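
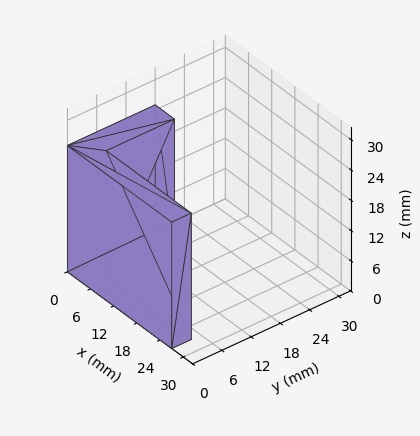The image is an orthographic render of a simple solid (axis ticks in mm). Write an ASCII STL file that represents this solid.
Reading the render: the shape is an L-shaped prism: outer 27 × 18 mm, arm thicknesses ≈ 4 mm (horizontal) and 5 mm (vertical), extruded 25 mm in z (dimensions read to the nearest mm from the axis ticks). For the STL, each face is triangulated and given an outward normal.

solid part
  facet normal 0.0000 0.0000 -1.0000
    outer loop
      vertex 27.000 4.000 0.000
      vertex 27.000 0.000 0.000
      vertex 0.000 0.000 0.000
    endloop
  endfacet
  facet normal 0.0000 0.0000 -1.0000
    outer loop
      vertex 5.000 4.000 0.000
      vertex 27.000 4.000 0.000
      vertex 0.000 0.000 0.000
    endloop
  endfacet
  facet normal 0.0000 0.0000 -1.0000
    outer loop
      vertex 5.000 18.000 0.000
      vertex 5.000 4.000 0.000
      vertex 0.000 0.000 0.000
    endloop
  endfacet
  facet normal 0.0000 0.0000 -1.0000
    outer loop
      vertex 0.000 18.000 0.000
      vertex 5.000 18.000 0.000
      vertex 0.000 0.000 0.000
    endloop
  endfacet
  facet normal 0.0000 0.0000 1.0000
    outer loop
      vertex 0.000 0.000 25.000
      vertex 27.000 0.000 25.000
      vertex 27.000 4.000 25.000
    endloop
  endfacet
  facet normal 0.0000 0.0000 1.0000
    outer loop
      vertex 0.000 0.000 25.000
      vertex 27.000 4.000 25.000
      vertex 5.000 4.000 25.000
    endloop
  endfacet
  facet normal 0.0000 0.0000 1.0000
    outer loop
      vertex 0.000 0.000 25.000
      vertex 5.000 4.000 25.000
      vertex 5.000 18.000 25.000
    endloop
  endfacet
  facet normal 0.0000 0.0000 1.0000
    outer loop
      vertex 0.000 0.000 25.000
      vertex 5.000 18.000 25.000
      vertex 0.000 18.000 25.000
    endloop
  endfacet
  facet normal 0.0000 -1.0000 0.0000
    outer loop
      vertex 0.000 0.000 0.000
      vertex 27.000 0.000 0.000
      vertex 27.000 0.000 25.000
    endloop
  endfacet
  facet normal 0.0000 -1.0000 0.0000
    outer loop
      vertex 0.000 0.000 0.000
      vertex 27.000 0.000 25.000
      vertex 0.000 0.000 25.000
    endloop
  endfacet
  facet normal 1.0000 0.0000 0.0000
    outer loop
      vertex 27.000 0.000 0.000
      vertex 27.000 4.000 0.000
      vertex 27.000 4.000 25.000
    endloop
  endfacet
  facet normal 1.0000 0.0000 0.0000
    outer loop
      vertex 27.000 0.000 0.000
      vertex 27.000 4.000 25.000
      vertex 27.000 0.000 25.000
    endloop
  endfacet
  facet normal 0.0000 1.0000 0.0000
    outer loop
      vertex 27.000 4.000 0.000
      vertex 5.000 4.000 0.000
      vertex 5.000 4.000 25.000
    endloop
  endfacet
  facet normal 0.0000 1.0000 0.0000
    outer loop
      vertex 27.000 4.000 0.000
      vertex 5.000 4.000 25.000
      vertex 27.000 4.000 25.000
    endloop
  endfacet
  facet normal 1.0000 0.0000 0.0000
    outer loop
      vertex 5.000 4.000 0.000
      vertex 5.000 18.000 0.000
      vertex 5.000 18.000 25.000
    endloop
  endfacet
  facet normal 1.0000 0.0000 0.0000
    outer loop
      vertex 5.000 4.000 0.000
      vertex 5.000 18.000 25.000
      vertex 5.000 4.000 25.000
    endloop
  endfacet
  facet normal 0.0000 1.0000 0.0000
    outer loop
      vertex 5.000 18.000 0.000
      vertex 0.000 18.000 0.000
      vertex 0.000 18.000 25.000
    endloop
  endfacet
  facet normal 0.0000 1.0000 0.0000
    outer loop
      vertex 5.000 18.000 0.000
      vertex 0.000 18.000 25.000
      vertex 5.000 18.000 25.000
    endloop
  endfacet
  facet normal -1.0000 0.0000 0.0000
    outer loop
      vertex 0.000 18.000 0.000
      vertex 0.000 0.000 0.000
      vertex 0.000 0.000 25.000
    endloop
  endfacet
  facet normal -1.0000 0.0000 0.0000
    outer loop
      vertex 0.000 18.000 0.000
      vertex 0.000 0.000 25.000
      vertex 0.000 18.000 25.000
    endloop
  endfacet
endsolid part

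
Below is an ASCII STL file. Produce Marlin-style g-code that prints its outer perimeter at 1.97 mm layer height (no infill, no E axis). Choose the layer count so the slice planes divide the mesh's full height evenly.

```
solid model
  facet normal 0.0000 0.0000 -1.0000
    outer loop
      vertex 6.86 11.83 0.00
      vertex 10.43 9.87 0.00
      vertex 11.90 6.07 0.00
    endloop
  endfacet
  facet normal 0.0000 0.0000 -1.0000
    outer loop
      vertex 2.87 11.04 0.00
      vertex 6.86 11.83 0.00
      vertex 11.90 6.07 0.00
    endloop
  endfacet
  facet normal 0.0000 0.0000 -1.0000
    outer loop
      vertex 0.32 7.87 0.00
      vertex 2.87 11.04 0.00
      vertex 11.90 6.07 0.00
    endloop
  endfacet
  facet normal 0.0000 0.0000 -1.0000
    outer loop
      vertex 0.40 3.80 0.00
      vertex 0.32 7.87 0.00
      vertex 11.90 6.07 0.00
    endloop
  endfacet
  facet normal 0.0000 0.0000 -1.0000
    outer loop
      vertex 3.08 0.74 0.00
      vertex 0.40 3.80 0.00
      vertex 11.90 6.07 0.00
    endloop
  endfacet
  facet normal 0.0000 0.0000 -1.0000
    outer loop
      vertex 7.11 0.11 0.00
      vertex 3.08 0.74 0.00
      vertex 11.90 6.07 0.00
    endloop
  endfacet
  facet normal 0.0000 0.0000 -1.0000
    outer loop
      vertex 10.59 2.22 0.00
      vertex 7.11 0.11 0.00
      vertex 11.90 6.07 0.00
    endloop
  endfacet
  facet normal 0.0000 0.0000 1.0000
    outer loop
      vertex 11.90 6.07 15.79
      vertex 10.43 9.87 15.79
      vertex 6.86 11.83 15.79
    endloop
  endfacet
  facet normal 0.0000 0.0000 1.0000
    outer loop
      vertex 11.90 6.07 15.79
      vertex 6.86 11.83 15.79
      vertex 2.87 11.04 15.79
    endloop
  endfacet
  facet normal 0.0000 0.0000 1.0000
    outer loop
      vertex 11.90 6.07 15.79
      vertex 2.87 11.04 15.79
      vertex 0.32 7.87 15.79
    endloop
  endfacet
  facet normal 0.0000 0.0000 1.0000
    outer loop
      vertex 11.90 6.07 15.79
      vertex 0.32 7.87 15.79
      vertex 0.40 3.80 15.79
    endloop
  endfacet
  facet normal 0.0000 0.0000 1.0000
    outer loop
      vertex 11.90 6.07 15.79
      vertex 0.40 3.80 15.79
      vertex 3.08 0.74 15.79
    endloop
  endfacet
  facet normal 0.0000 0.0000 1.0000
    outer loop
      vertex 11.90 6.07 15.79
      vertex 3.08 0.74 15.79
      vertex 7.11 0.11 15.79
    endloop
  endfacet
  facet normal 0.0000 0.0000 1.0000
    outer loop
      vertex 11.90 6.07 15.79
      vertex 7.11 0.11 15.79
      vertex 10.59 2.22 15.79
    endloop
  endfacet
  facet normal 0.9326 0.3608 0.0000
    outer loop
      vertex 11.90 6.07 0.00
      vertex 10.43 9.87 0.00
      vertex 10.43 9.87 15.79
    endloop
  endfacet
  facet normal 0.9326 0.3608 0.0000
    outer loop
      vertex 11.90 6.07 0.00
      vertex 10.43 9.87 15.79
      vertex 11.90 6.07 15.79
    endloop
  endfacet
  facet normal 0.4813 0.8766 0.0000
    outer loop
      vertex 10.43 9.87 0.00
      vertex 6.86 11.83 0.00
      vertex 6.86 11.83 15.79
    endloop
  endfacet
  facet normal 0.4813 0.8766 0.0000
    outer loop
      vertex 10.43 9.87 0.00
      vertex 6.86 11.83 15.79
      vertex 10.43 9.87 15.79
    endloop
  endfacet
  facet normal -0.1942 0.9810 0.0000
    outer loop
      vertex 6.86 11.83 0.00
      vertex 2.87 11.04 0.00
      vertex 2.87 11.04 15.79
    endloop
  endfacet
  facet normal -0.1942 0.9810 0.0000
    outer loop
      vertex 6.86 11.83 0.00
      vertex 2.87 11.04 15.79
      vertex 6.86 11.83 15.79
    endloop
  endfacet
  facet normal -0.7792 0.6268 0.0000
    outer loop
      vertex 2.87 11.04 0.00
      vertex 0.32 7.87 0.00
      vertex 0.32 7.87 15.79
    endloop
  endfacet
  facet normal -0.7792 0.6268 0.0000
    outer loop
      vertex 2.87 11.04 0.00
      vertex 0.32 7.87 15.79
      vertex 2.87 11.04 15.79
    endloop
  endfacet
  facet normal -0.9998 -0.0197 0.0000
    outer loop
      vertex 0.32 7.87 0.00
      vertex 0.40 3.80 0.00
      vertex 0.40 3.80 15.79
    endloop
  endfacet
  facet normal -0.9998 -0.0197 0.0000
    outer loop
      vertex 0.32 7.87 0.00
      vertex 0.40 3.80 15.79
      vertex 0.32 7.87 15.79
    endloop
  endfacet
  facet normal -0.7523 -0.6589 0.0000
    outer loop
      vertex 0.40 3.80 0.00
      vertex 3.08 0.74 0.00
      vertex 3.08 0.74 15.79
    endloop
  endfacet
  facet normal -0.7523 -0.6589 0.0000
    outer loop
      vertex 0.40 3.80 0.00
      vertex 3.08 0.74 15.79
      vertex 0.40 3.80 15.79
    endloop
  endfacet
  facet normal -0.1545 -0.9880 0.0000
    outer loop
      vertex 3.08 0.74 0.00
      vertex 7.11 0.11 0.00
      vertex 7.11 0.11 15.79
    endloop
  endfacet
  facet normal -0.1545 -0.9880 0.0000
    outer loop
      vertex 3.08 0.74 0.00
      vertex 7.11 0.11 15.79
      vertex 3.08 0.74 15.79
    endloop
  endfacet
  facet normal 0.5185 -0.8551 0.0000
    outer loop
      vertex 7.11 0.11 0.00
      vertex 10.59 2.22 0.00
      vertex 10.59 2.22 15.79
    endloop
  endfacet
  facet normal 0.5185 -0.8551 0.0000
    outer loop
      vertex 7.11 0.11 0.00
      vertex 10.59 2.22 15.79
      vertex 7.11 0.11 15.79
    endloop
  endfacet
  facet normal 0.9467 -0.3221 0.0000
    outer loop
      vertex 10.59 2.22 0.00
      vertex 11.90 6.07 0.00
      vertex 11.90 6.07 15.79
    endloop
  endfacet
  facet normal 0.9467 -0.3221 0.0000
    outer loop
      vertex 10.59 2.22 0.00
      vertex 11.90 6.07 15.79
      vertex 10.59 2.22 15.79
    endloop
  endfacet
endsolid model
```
; perimeter-only toolpath
G21 ; units = mm
G90 ; absolute positioning
G28 ; home
; layer 1
G0 Z1.97
G0 X11.90 Y6.07
G1 X10.43 Y9.87
G1 X6.86 Y11.83
G1 X2.87 Y11.04
G1 X0.32 Y7.87
G1 X0.40 Y3.80
G1 X3.08 Y0.74
G1 X7.11 Y0.11
G1 X10.59 Y2.22
G1 X11.90 Y6.07
; layer 2
G0 Z3.95
G0 X11.90 Y6.07
G1 X10.43 Y9.87
G1 X6.86 Y11.83
G1 X2.87 Y11.04
G1 X0.32 Y7.87
G1 X0.40 Y3.80
G1 X3.08 Y0.74
G1 X7.11 Y0.11
G1 X10.59 Y2.22
G1 X11.90 Y6.07
; layer 3
G0 Z5.92
G0 X11.90 Y6.07
G1 X10.43 Y9.87
G1 X6.86 Y11.83
G1 X2.87 Y11.04
G1 X0.32 Y7.87
G1 X0.40 Y3.80
G1 X3.08 Y0.74
G1 X7.11 Y0.11
G1 X10.59 Y2.22
G1 X11.90 Y6.07
; layer 4
G0 Z7.89
G0 X11.90 Y6.07
G1 X10.43 Y9.87
G1 X6.86 Y11.83
G1 X2.87 Y11.04
G1 X0.32 Y7.87
G1 X0.40 Y3.80
G1 X3.08 Y0.74
G1 X7.11 Y0.11
G1 X10.59 Y2.22
G1 X11.90 Y6.07
; layer 5
G0 Z9.87
G0 X11.90 Y6.07
G1 X10.43 Y9.87
G1 X6.86 Y11.83
G1 X2.87 Y11.04
G1 X0.32 Y7.87
G1 X0.40 Y3.80
G1 X3.08 Y0.74
G1 X7.11 Y0.11
G1 X10.59 Y2.22
G1 X11.90 Y6.07
; layer 6
G0 Z11.84
G0 X11.90 Y6.07
G1 X10.43 Y9.87
G1 X6.86 Y11.83
G1 X2.87 Y11.04
G1 X0.32 Y7.87
G1 X0.40 Y3.80
G1 X3.08 Y0.74
G1 X7.11 Y0.11
G1 X10.59 Y2.22
G1 X11.90 Y6.07
; layer 7
G0 Z13.82
G0 X11.90 Y6.07
G1 X10.43 Y9.87
G1 X6.86 Y11.83
G1 X2.87 Y11.04
G1 X0.32 Y7.87
G1 X0.40 Y3.80
G1 X3.08 Y0.74
G1 X7.11 Y0.11
G1 X10.59 Y2.22
G1 X11.90 Y6.07
; layer 8
G0 Z15.79
G0 X11.90 Y6.07
G1 X10.43 Y9.87
G1 X6.86 Y11.83
G1 X2.87 Y11.04
G1 X0.32 Y7.87
G1 X0.40 Y3.80
G1 X3.08 Y0.74
G1 X7.11 Y0.11
G1 X10.59 Y2.22
G1 X11.90 Y6.07
M2 ; end

The solid is a regular 9-sided prism (a cylinder approximated with 9 flat sides), circumscribed radius ≈ 5.95 mm, height ≈ 15.8 mm. Slicing at Δz = 1.97 mm — 8 equal slices spanning the solid's height, so layer i sits at z = i·h/8 — gives 8 non-empty perimeters. Each is a 9-segment closed polygon; G0 lifts to the layer z and rapids to the start vertex, then G1 traces the edges.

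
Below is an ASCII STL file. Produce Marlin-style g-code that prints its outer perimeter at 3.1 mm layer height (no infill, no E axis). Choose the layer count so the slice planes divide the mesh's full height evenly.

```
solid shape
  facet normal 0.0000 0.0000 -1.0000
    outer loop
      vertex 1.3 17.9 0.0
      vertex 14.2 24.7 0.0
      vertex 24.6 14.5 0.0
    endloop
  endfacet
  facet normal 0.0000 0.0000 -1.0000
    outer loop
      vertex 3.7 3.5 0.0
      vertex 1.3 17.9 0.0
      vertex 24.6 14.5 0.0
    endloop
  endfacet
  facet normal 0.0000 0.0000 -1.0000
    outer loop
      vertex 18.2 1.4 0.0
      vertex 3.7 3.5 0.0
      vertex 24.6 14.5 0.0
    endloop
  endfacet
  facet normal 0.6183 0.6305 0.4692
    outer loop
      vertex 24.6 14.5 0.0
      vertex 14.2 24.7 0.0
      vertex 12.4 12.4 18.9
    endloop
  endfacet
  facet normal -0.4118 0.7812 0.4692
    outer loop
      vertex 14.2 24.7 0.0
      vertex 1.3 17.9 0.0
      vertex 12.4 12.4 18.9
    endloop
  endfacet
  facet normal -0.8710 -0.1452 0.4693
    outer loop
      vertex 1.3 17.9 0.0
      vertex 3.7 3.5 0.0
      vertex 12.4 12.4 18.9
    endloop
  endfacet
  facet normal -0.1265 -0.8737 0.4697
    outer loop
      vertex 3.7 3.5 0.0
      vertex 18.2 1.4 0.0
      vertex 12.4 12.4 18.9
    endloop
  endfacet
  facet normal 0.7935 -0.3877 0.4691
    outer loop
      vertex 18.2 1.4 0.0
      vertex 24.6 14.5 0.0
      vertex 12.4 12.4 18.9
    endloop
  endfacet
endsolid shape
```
; perimeter-only toolpath
G21 ; units = mm
G90 ; absolute positioning
G28 ; home
; layer 1
G0 Z3.1
G0 X22.6 Y14.2
G1 X13.9 Y22.6
G1 X3.2 Y17.0
G1 X5.2 Y5.0
G1 X17.2 Y3.2
G1 X22.6 Y14.2
; layer 2
G0 Z6.3
G0 X20.5 Y13.8
G1 X13.6 Y20.6
G1 X5.0 Y16.1
G1 X6.6 Y6.5
G1 X16.3 Y5.1
G1 X20.5 Y13.8
; layer 3
G0 Z9.4
G0 X18.5 Y13.4
G1 X13.3 Y18.6
G1 X6.9 Y15.1
G1 X8.1 Y8.0
G1 X15.3 Y6.9
G1 X18.5 Y13.4
; layer 4
G0 Z12.6
G0 X16.5 Y13.1
G1 X13.0 Y16.5
G1 X8.7 Y14.2
G1 X9.5 Y9.4
G1 X14.3 Y8.7
G1 X16.5 Y13.1
; layer 5
G0 Z15.8
G0 X14.4 Y12.8
G1 X12.7 Y14.4
G1 X10.6 Y13.3
G1 X11.0 Y10.9
G1 X13.4 Y10.6
G1 X14.4 Y12.8
M2 ; end

The solid is a regular 5-sided pyramid, base circumscribed radius ≈ 12.4 mm, apex at z ≈ 18.9 mm. Slicing at Δz = 3.1 mm — 6 equal slices spanning the solid's height, so layer i sits at z = i·h/6 — gives 5 non-empty perimeters. Each is a 5-segment closed polygon; G0 lifts to the layer z and rapids to the start vertex, then G1 traces the edges. The cross-section shrinks linearly with z (the slice at the apex is degenerate and omitted).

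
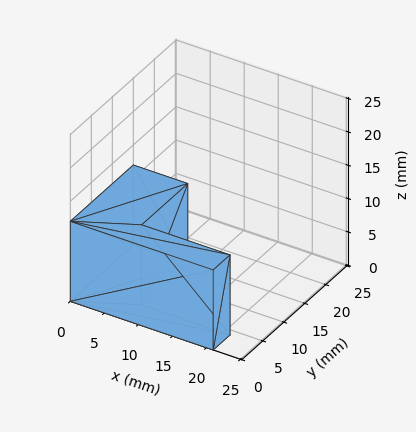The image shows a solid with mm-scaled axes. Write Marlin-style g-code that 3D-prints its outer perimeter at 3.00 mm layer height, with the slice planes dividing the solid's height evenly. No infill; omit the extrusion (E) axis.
Reading the render: the shape is an L-shaped prism: outer 21 × 15 mm, arm thicknesses ≈ 4 mm (horizontal) and 8 mm (vertical), extruded 12 mm in z (dimensions read to the nearest mm from the axis ticks). For the g-code, the solid's height is divided into equal slices at the stated Δz and each level perimeter traced with G1 moves after a G0 lift.

; perimeter-only toolpath
G21 ; units = mm
G90 ; absolute positioning
G28 ; home
; layer 1
G0 Z3.00
G0 X0.00 Y0.00
G1 X21.00 Y0.00
G1 X21.00 Y4.00
G1 X8.00 Y4.00
G1 X8.00 Y15.00
G1 X0.00 Y15.00
G1 X0.00 Y0.00
; layer 2
G0 Z6.00
G0 X0.00 Y0.00
G1 X21.00 Y0.00
G1 X21.00 Y4.00
G1 X8.00 Y4.00
G1 X8.00 Y15.00
G1 X0.00 Y15.00
G1 X0.00 Y0.00
; layer 3
G0 Z9.00
G0 X0.00 Y0.00
G1 X21.00 Y0.00
G1 X21.00 Y4.00
G1 X8.00 Y4.00
G1 X8.00 Y15.00
G1 X0.00 Y15.00
G1 X0.00 Y0.00
; layer 4
G0 Z12.00
G0 X0.00 Y0.00
G1 X21.00 Y0.00
G1 X21.00 Y4.00
G1 X8.00 Y4.00
G1 X8.00 Y15.00
G1 X0.00 Y15.00
G1 X0.00 Y0.00
M2 ; end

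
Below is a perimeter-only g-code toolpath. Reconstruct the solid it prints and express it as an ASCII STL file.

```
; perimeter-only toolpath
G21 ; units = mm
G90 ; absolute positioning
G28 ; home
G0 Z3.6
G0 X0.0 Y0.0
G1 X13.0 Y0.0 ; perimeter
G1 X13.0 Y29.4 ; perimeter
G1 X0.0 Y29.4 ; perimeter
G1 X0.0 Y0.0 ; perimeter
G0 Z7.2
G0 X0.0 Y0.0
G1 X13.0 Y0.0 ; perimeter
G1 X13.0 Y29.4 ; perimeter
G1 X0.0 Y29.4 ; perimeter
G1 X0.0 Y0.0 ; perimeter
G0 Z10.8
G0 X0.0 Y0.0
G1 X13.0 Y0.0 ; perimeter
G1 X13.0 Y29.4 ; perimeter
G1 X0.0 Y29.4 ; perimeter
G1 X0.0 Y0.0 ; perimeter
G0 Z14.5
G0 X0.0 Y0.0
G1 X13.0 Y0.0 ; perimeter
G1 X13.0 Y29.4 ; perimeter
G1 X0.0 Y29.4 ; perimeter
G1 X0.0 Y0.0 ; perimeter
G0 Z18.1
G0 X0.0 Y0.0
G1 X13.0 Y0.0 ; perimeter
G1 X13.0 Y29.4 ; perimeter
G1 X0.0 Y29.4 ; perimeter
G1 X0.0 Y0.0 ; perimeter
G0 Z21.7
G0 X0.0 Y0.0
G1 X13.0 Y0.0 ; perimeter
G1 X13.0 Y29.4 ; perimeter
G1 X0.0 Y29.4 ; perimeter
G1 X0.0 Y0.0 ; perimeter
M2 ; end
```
solid part
  facet normal 0.0000 0.0000 -1.0000
    outer loop
      vertex 13.0 29.4 0.0
      vertex 13.0 0.0 0.0
      vertex 0.0 0.0 0.0
    endloop
  endfacet
  facet normal 0.0000 0.0000 -1.0000
    outer loop
      vertex 0.0 29.4 0.0
      vertex 13.0 29.4 0.0
      vertex 0.0 0.0 0.0
    endloop
  endfacet
  facet normal 0.0000 0.0000 1.0000
    outer loop
      vertex 0.0 0.0 21.7
      vertex 13.0 0.0 21.7
      vertex 13.0 29.4 21.7
    endloop
  endfacet
  facet normal 0.0000 0.0000 1.0000
    outer loop
      vertex 0.0 0.0 21.7
      vertex 13.0 29.4 21.7
      vertex 0.0 29.4 21.7
    endloop
  endfacet
  facet normal 0.0000 -1.0000 0.0000
    outer loop
      vertex 0.0 0.0 0.0
      vertex 13.0 0.0 0.0
      vertex 13.0 0.0 21.7
    endloop
  endfacet
  facet normal 0.0000 -1.0000 0.0000
    outer loop
      vertex 0.0 0.0 0.0
      vertex 13.0 0.0 21.7
      vertex 0.0 0.0 21.7
    endloop
  endfacet
  facet normal 0.0000 1.0000 0.0000
    outer loop
      vertex 13.0 29.4 21.7
      vertex 13.0 29.4 0.0
      vertex 0.0 29.4 0.0
    endloop
  endfacet
  facet normal 0.0000 1.0000 0.0000
    outer loop
      vertex 0.0 29.4 21.7
      vertex 13.0 29.4 21.7
      vertex 0.0 29.4 0.0
    endloop
  endfacet
  facet normal -1.0000 0.0000 0.0000
    outer loop
      vertex 0.0 29.4 21.7
      vertex 0.0 29.4 0.0
      vertex 0.0 0.0 0.0
    endloop
  endfacet
  facet normal -1.0000 0.0000 0.0000
    outer loop
      vertex 0.0 0.0 21.7
      vertex 0.0 29.4 21.7
      vertex 0.0 0.0 0.0
    endloop
  endfacet
  facet normal 1.0000 0.0000 0.0000
    outer loop
      vertex 13.0 0.0 0.0
      vertex 13.0 29.4 0.0
      vertex 13.0 29.4 21.7
    endloop
  endfacet
  facet normal 1.0000 0.0000 0.0000
    outer loop
      vertex 13.0 0.0 0.0
      vertex 13.0 29.4 21.7
      vertex 13.0 0.0 21.7
    endloop
  endfacet
endsolid part

The G0 Z moves step by Δz≈3.6 mm. Every layer's G1 loop is the same polygon, so the solid is a straight extrusion of it from z=0 to z≈21.7. Closing with flat bottom and top caps and triangulating gives 12 facets — a rectangular box, roughly 13 × 29.4 mm footprint and 21.7 mm tall.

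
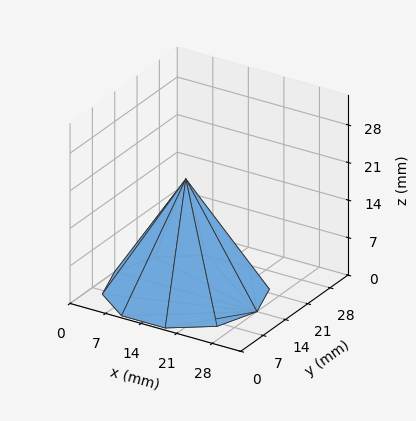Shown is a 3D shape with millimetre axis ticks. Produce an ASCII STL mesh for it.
Reading the render: the shape is a regular 10-sided pyramid, base circumscribed radius ≈ 14 mm, apex at z ≈ 21 mm (dimensions read to the nearest mm from the axis ticks). For the STL, each face is triangulated and given an outward normal.

solid part
  facet normal 0.0000 0.0000 -1.0000
    outer loop
      vertex 18.3 27.3 0.0
      vertex 25.3 22.2 0.0
      vertex 28.0 14.0 0.0
    endloop
  endfacet
  facet normal 0.0000 0.0000 -1.0000
    outer loop
      vertex 9.7 27.3 0.0
      vertex 18.3 27.3 0.0
      vertex 28.0 14.0 0.0
    endloop
  endfacet
  facet normal 0.0000 0.0000 -1.0000
    outer loop
      vertex 2.7 22.2 0.0
      vertex 9.7 27.3 0.0
      vertex 28.0 14.0 0.0
    endloop
  endfacet
  facet normal 0.0000 0.0000 -1.0000
    outer loop
      vertex 0.0 14.0 0.0
      vertex 2.7 22.2 0.0
      vertex 28.0 14.0 0.0
    endloop
  endfacet
  facet normal 0.0000 0.0000 -1.0000
    outer loop
      vertex 2.7 5.8 0.0
      vertex 0.0 14.0 0.0
      vertex 28.0 14.0 0.0
    endloop
  endfacet
  facet normal 0.0000 0.0000 -1.0000
    outer loop
      vertex 9.7 0.7 0.0
      vertex 2.7 5.8 0.0
      vertex 28.0 14.0 0.0
    endloop
  endfacet
  facet normal 0.0000 0.0000 -1.0000
    outer loop
      vertex 18.3 0.7 0.0
      vertex 9.7 0.7 0.0
      vertex 28.0 14.0 0.0
    endloop
  endfacet
  facet normal 0.0000 0.0000 -1.0000
    outer loop
      vertex 25.3 5.8 0.0
      vertex 18.3 0.7 0.0
      vertex 28.0 14.0 0.0
    endloop
  endfacet
  facet normal 0.8025 0.2642 0.5350
    outer loop
      vertex 28.0 14.0 0.0
      vertex 25.3 22.2 0.0
      vertex 14.0 14.0 21.0
    endloop
  endfacet
  facet normal 0.4977 0.6831 0.5345
    outer loop
      vertex 25.3 22.2 0.0
      vertex 18.3 27.3 0.0
      vertex 14.0 14.0 21.0
    endloop
  endfacet
  facet normal 0.0000 0.8448 0.5351
    outer loop
      vertex 18.3 27.3 0.0
      vertex 9.7 27.3 0.0
      vertex 14.0 14.0 21.0
    endloop
  endfacet
  facet normal -0.4977 0.6831 0.5345
    outer loop
      vertex 9.7 27.3 0.0
      vertex 2.7 22.2 0.0
      vertex 14.0 14.0 21.0
    endloop
  endfacet
  facet normal -0.8025 0.2642 0.5350
    outer loop
      vertex 2.7 22.2 0.0
      vertex 0.0 14.0 0.0
      vertex 14.0 14.0 21.0
    endloop
  endfacet
  facet normal -0.8025 -0.2642 0.5350
    outer loop
      vertex 0.0 14.0 0.0
      vertex 2.7 5.8 0.0
      vertex 14.0 14.0 21.0
    endloop
  endfacet
  facet normal -0.4977 -0.6831 0.5345
    outer loop
      vertex 2.7 5.8 0.0
      vertex 9.7 0.7 0.0
      vertex 14.0 14.0 21.0
    endloop
  endfacet
  facet normal 0.0000 -0.8448 0.5351
    outer loop
      vertex 9.7 0.7 0.0
      vertex 18.3 0.7 0.0
      vertex 14.0 14.0 21.0
    endloop
  endfacet
  facet normal 0.4977 -0.6831 0.5345
    outer loop
      vertex 18.3 0.7 0.0
      vertex 25.3 5.8 0.0
      vertex 14.0 14.0 21.0
    endloop
  endfacet
  facet normal 0.8025 -0.2642 0.5350
    outer loop
      vertex 25.3 5.8 0.0
      vertex 28.0 14.0 0.0
      vertex 14.0 14.0 21.0
    endloop
  endfacet
endsolid part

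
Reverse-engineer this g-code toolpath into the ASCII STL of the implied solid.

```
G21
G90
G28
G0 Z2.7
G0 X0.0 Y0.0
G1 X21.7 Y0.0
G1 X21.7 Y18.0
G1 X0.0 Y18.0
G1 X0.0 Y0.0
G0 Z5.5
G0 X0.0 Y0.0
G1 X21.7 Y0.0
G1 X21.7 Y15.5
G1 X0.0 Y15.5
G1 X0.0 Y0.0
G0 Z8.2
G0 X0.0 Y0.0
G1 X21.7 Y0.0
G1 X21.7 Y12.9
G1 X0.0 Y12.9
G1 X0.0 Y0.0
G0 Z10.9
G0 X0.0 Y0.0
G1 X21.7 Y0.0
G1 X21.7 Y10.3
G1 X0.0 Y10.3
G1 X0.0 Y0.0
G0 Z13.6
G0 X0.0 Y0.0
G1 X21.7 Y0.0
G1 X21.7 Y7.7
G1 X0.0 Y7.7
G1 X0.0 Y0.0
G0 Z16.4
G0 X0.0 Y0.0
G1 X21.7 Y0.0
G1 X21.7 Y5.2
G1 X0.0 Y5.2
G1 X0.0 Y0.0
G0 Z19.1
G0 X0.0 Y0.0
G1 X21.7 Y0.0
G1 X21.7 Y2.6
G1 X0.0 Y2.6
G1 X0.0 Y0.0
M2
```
solid part
  facet normal 0.0000 0.0000 -1.0000
    outer loop
      vertex 21.7 20.6 0.0
      vertex 21.7 0.0 0.0
      vertex 0.0 0.0 0.0
    endloop
  endfacet
  facet normal 0.0000 0.0000 -1.0000
    outer loop
      vertex 0.0 20.6 0.0
      vertex 21.7 20.6 0.0
      vertex 0.0 0.0 0.0
    endloop
  endfacet
  facet normal 0.0000 -1.0000 0.0000
    outer loop
      vertex 0.0 0.0 0.0
      vertex 21.7 0.0 0.0
      vertex 21.7 0.0 21.8
    endloop
  endfacet
  facet normal 0.0000 -1.0000 0.0000
    outer loop
      vertex 0.0 0.0 0.0
      vertex 21.7 0.0 21.8
      vertex 0.0 0.0 21.8
    endloop
  endfacet
  facet normal 0.0000 0.7268 0.6868
    outer loop
      vertex 0.0 0.0 21.8
      vertex 21.7 0.0 21.8
      vertex 21.7 20.6 0.0
    endloop
  endfacet
  facet normal 0.0000 0.7268 0.6868
    outer loop
      vertex 0.0 0.0 21.8
      vertex 21.7 20.6 0.0
      vertex 0.0 20.6 0.0
    endloop
  endfacet
  facet normal -1.0000 0.0000 0.0000
    outer loop
      vertex 0.0 0.0 21.8
      vertex 0.0 20.6 0.0
      vertex 0.0 0.0 0.0
    endloop
  endfacet
  facet normal 1.0000 0.0000 0.0000
    outer loop
      vertex 21.7 0.0 0.0
      vertex 21.7 20.6 0.0
      vertex 21.7 0.0 21.8
    endloop
  endfacet
endsolid part

The G0 Z moves step by Δz≈2.7 mm. The G1 loops shrink linearly with z, so the solid tapers from its base footprint up to z≈21.8. Closing with a flat bottom cap and the tapered top and triangulating gives 8 facets — a wedge (ramp): 21.7 × 20.6 mm base, rising to 21.8 mm along the y=0 edge and sloping linearly to z=0 at y=20.6.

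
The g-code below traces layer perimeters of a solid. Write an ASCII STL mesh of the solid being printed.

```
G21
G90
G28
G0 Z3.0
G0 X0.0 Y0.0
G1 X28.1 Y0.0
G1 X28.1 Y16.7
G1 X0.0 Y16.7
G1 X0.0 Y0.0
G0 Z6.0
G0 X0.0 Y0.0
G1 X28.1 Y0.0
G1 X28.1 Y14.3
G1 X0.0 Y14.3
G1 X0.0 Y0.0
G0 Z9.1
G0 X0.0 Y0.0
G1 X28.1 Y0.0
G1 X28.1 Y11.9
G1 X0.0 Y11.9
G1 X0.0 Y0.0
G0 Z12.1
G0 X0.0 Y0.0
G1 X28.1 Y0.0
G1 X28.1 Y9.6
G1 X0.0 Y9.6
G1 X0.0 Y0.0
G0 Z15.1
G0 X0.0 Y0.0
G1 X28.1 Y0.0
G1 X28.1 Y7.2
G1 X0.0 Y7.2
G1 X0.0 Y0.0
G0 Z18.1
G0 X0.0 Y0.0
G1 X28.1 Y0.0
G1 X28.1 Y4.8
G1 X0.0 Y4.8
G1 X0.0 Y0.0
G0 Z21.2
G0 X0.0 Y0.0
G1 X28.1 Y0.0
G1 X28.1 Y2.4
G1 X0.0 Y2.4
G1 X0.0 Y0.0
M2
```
solid part
  facet normal 0.0000 0.0000 -1.0000
    outer loop
      vertex 28.1 19.1 0.0
      vertex 28.1 0.0 0.0
      vertex 0.0 0.0 0.0
    endloop
  endfacet
  facet normal 0.0000 0.0000 -1.0000
    outer loop
      vertex 0.0 19.1 0.0
      vertex 28.1 19.1 0.0
      vertex 0.0 0.0 0.0
    endloop
  endfacet
  facet normal 0.0000 -1.0000 0.0000
    outer loop
      vertex 0.0 0.0 0.0
      vertex 28.1 0.0 0.0
      vertex 28.1 0.0 24.2
    endloop
  endfacet
  facet normal 0.0000 -1.0000 0.0000
    outer loop
      vertex 0.0 0.0 0.0
      vertex 28.1 0.0 24.2
      vertex 0.0 0.0 24.2
    endloop
  endfacet
  facet normal 0.0000 0.7850 0.6195
    outer loop
      vertex 0.0 0.0 24.2
      vertex 28.1 0.0 24.2
      vertex 28.1 19.1 0.0
    endloop
  endfacet
  facet normal 0.0000 0.7850 0.6195
    outer loop
      vertex 0.0 0.0 24.2
      vertex 28.1 19.1 0.0
      vertex 0.0 19.1 0.0
    endloop
  endfacet
  facet normal -1.0000 0.0000 0.0000
    outer loop
      vertex 0.0 0.0 24.2
      vertex 0.0 19.1 0.0
      vertex 0.0 0.0 0.0
    endloop
  endfacet
  facet normal 1.0000 0.0000 0.0000
    outer loop
      vertex 28.1 0.0 0.0
      vertex 28.1 19.1 0.0
      vertex 28.1 0.0 24.2
    endloop
  endfacet
endsolid part

The G0 Z moves step by Δz≈3.0 mm. The G1 loops shrink linearly with z, so the solid tapers from its base footprint up to z≈24.2. Closing with a flat bottom cap and the tapered top and triangulating gives 8 facets — a wedge (ramp): 28.1 × 19.1 mm base, rising to 24.2 mm along the y=0 edge and sloping linearly to z=0 at y=19.1.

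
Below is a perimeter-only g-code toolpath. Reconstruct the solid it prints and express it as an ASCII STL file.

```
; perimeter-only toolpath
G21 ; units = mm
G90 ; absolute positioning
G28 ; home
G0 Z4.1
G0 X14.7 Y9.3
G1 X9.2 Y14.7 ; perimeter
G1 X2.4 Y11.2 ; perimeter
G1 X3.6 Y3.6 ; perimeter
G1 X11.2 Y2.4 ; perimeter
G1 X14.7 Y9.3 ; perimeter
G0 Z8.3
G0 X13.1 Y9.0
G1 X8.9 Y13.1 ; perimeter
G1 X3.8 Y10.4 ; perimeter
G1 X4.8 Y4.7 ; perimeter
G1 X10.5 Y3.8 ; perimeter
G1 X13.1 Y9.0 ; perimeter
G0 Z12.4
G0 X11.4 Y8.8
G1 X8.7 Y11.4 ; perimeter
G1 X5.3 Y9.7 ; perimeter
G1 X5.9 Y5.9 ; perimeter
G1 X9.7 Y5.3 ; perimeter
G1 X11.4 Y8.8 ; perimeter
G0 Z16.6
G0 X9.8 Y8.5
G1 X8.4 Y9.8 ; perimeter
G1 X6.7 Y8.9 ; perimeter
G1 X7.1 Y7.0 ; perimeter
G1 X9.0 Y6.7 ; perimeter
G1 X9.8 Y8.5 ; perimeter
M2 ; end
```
solid part
  facet normal 0.0000 0.0000 -1.0000
    outer loop
      vertex 0.9 11.9 0.0
      vertex 9.4 16.3 0.0
      vertex 16.3 9.6 0.0
    endloop
  endfacet
  facet normal 0.0000 0.0000 -1.0000
    outer loop
      vertex 2.5 2.4 0.0
      vertex 0.9 11.9 0.0
      vertex 16.3 9.6 0.0
    endloop
  endfacet
  facet normal 0.0000 0.0000 -1.0000
    outer loop
      vertex 12.0 0.9 0.0
      vertex 2.5 2.4 0.0
      vertex 16.3 9.6 0.0
    endloop
  endfacet
  facet normal 0.6633 0.6831 0.3057
    outer loop
      vertex 16.3 9.6 0.0
      vertex 9.4 16.3 0.0
      vertex 8.2 8.2 20.7
    endloop
  endfacet
  facet normal -0.4377 0.8456 0.3055
    outer loop
      vertex 9.4 16.3 0.0
      vertex 0.9 11.9 0.0
      vertex 8.2 8.2 20.7
    endloop
  endfacet
  facet normal -0.9397 -0.1583 0.3031
    outer loop
      vertex 0.9 11.9 0.0
      vertex 2.5 2.4 0.0
      vertex 8.2 8.2 20.7
    endloop
  endfacet
  facet normal -0.1486 -0.9408 0.3045
    outer loop
      vertex 2.5 2.4 0.0
      vertex 12.0 0.9 0.0
      vertex 8.2 8.2 20.7
    endloop
  endfacet
  facet normal 0.8536 -0.4219 0.3055
    outer loop
      vertex 12.0 0.9 0.0
      vertex 16.3 9.6 0.0
      vertex 8.2 8.2 20.7
    endloop
  endfacet
endsolid part

The G0 Z moves step by Δz≈4.1 mm. The G1 loops shrink linearly with z, so the solid tapers from its base footprint up to z≈20.7. Closing with a flat bottom cap and the tapered top and triangulating gives 8 facets — a regular 5-sided pyramid, base circumscribed radius ≈ 8.2 mm, apex at z ≈ 20.7 mm.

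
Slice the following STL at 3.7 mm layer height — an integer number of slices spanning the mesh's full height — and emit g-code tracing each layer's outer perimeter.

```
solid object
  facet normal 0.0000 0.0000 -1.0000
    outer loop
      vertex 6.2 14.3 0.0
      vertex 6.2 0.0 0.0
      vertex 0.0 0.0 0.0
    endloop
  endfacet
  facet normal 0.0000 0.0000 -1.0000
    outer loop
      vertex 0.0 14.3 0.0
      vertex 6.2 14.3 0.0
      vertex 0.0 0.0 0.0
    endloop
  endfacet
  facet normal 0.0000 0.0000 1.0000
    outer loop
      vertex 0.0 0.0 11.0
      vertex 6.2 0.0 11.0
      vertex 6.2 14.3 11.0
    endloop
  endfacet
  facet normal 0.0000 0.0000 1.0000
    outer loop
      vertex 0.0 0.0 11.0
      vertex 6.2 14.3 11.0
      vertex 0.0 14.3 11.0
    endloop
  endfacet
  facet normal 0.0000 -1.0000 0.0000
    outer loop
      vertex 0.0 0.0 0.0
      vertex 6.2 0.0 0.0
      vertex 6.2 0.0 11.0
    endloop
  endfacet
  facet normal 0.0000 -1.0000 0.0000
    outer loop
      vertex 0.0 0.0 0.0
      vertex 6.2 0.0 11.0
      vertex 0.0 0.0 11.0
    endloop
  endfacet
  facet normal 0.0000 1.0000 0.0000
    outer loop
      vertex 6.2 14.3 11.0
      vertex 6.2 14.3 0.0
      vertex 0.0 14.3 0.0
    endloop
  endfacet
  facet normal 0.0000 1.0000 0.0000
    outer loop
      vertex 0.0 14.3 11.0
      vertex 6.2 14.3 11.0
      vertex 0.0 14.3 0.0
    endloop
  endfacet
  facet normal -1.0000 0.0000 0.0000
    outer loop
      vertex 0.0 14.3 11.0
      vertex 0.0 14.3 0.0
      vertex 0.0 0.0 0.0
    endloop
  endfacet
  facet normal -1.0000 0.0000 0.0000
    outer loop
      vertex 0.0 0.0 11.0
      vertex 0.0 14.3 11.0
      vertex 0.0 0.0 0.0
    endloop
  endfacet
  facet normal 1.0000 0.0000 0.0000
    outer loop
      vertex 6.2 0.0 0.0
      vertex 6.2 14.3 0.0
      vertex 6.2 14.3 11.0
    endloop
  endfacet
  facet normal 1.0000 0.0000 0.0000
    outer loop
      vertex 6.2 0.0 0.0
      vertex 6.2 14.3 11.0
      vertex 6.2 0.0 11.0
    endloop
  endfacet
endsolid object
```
; perimeter-only toolpath
G21 ; units = mm
G90 ; absolute positioning
G28 ; home
; layer 1
G0 Z3.7
G0 X0.0 Y0.0
G1 X6.2 Y0.0
G1 X6.2 Y14.3
G1 X0.0 Y14.3
G1 X0.0 Y0.0
; layer 2
G0 Z7.3
G0 X0.0 Y0.0
G1 X6.2 Y0.0
G1 X6.2 Y14.3
G1 X0.0 Y14.3
G1 X0.0 Y0.0
; layer 3
G0 Z11.0
G0 X0.0 Y0.0
G1 X6.2 Y0.0
G1 X6.2 Y14.3
G1 X0.0 Y14.3
G1 X0.0 Y0.0
M2 ; end

The solid is a rectangular box, roughly 6.2 × 14.3 mm footprint and 11 mm tall. Slicing at Δz = 3.7 mm — 3 equal slices spanning the solid's height, so layer i sits at z = i·h/3 — gives 3 non-empty perimeters. Each is a 4-segment closed polygon; G0 lifts to the layer z and rapids to the start vertex, then G1 traces the edges.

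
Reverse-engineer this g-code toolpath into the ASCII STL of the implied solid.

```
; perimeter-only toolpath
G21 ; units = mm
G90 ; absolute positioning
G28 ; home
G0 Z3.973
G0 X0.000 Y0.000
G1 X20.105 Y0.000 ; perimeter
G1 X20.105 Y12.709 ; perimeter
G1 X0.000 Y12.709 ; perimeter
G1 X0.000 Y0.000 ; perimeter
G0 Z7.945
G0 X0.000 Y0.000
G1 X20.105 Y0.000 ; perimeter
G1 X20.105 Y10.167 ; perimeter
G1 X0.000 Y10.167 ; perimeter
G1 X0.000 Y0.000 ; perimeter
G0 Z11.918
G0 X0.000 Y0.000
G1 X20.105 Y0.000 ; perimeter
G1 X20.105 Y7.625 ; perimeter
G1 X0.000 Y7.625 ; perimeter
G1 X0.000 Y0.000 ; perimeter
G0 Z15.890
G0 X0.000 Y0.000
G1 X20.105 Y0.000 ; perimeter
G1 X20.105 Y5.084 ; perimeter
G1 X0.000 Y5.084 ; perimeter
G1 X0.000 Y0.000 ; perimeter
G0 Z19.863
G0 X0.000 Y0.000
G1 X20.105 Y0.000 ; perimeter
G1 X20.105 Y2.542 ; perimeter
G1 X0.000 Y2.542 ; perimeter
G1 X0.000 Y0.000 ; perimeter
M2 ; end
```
solid part
  facet normal 0.0000 0.0000 -1.0000
    outer loop
      vertex 20.105 15.251 0.000
      vertex 20.105 0.000 0.000
      vertex 0.000 0.000 0.000
    endloop
  endfacet
  facet normal 0.0000 0.0000 -1.0000
    outer loop
      vertex 0.000 15.251 0.000
      vertex 20.105 15.251 0.000
      vertex 0.000 0.000 0.000
    endloop
  endfacet
  facet normal 0.0000 -1.0000 0.0000
    outer loop
      vertex 0.000 0.000 0.000
      vertex 20.105 0.000 0.000
      vertex 20.105 0.000 23.835
    endloop
  endfacet
  facet normal 0.0000 -1.0000 0.0000
    outer loop
      vertex 0.000 0.000 0.000
      vertex 20.105 0.000 23.835
      vertex 0.000 0.000 23.835
    endloop
  endfacet
  facet normal 0.0000 0.8423 0.5390
    outer loop
      vertex 0.000 0.000 23.835
      vertex 20.105 0.000 23.835
      vertex 20.105 15.251 0.000
    endloop
  endfacet
  facet normal 0.0000 0.8423 0.5390
    outer loop
      vertex 0.000 0.000 23.835
      vertex 20.105 15.251 0.000
      vertex 0.000 15.251 0.000
    endloop
  endfacet
  facet normal -1.0000 0.0000 0.0000
    outer loop
      vertex 0.000 0.000 23.835
      vertex 0.000 15.251 0.000
      vertex 0.000 0.000 0.000
    endloop
  endfacet
  facet normal 1.0000 0.0000 0.0000
    outer loop
      vertex 20.105 0.000 0.000
      vertex 20.105 15.251 0.000
      vertex 20.105 0.000 23.835
    endloop
  endfacet
endsolid part

The G0 Z moves step by Δz≈3.973 mm. The G1 loops shrink linearly with z, so the solid tapers from its base footprint up to z≈23.8. Closing with a flat bottom cap and the tapered top and triangulating gives 8 facets — a wedge (ramp): 20.1 × 15.3 mm base, rising to 23.8 mm along the y=0 edge and sloping linearly to z=0 at y=15.3.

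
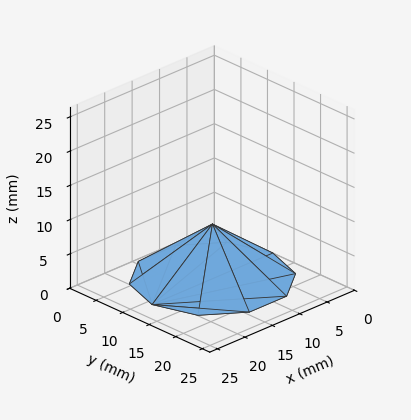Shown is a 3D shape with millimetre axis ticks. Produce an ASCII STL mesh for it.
Reading the render: the shape is a regular 10-sided pyramid, base circumscribed radius ≈ 11 mm, apex at z ≈ 8 mm (dimensions read to the nearest mm from the axis ticks). For the STL, each face is triangulated and given an outward normal.

solid part
  facet normal 0.0000 0.0000 -1.0000
    outer loop
      vertex 14.399 21.462 0.000
      vertex 19.899 17.466 0.000
      vertex 22.000 11.000 0.000
    endloop
  endfacet
  facet normal 0.0000 0.0000 -1.0000
    outer loop
      vertex 7.601 21.462 0.000
      vertex 14.399 21.462 0.000
      vertex 22.000 11.000 0.000
    endloop
  endfacet
  facet normal 0.0000 0.0000 -1.0000
    outer loop
      vertex 2.101 17.466 0.000
      vertex 7.601 21.462 0.000
      vertex 22.000 11.000 0.000
    endloop
  endfacet
  facet normal 0.0000 0.0000 -1.0000
    outer loop
      vertex 0.000 11.000 0.000
      vertex 2.101 17.466 0.000
      vertex 22.000 11.000 0.000
    endloop
  endfacet
  facet normal 0.0000 0.0000 -1.0000
    outer loop
      vertex 2.101 4.534 0.000
      vertex 0.000 11.000 0.000
      vertex 22.000 11.000 0.000
    endloop
  endfacet
  facet normal 0.0000 0.0000 -1.0000
    outer loop
      vertex 7.601 0.538 0.000
      vertex 2.101 4.534 0.000
      vertex 22.000 11.000 0.000
    endloop
  endfacet
  facet normal 0.0000 0.0000 -1.0000
    outer loop
      vertex 14.399 0.538 0.000
      vertex 7.601 0.538 0.000
      vertex 22.000 11.000 0.000
    endloop
  endfacet
  facet normal 0.0000 0.0000 -1.0000
    outer loop
      vertex 19.899 4.534 0.000
      vertex 14.399 0.538 0.000
      vertex 22.000 11.000 0.000
    endloop
  endfacet
  facet normal 0.5777 0.1877 0.7944
    outer loop
      vertex 22.000 11.000 0.000
      vertex 19.899 17.466 0.000
      vertex 11.000 11.000 8.000
    endloop
  endfacet
  facet normal 0.3570 0.4914 0.7944
    outer loop
      vertex 19.899 17.466 0.000
      vertex 14.399 21.462 0.000
      vertex 11.000 11.000 8.000
    endloop
  endfacet
  facet normal 0.0000 0.6074 0.7944
    outer loop
      vertex 14.399 21.462 0.000
      vertex 7.601 21.462 0.000
      vertex 11.000 11.000 8.000
    endloop
  endfacet
  facet normal -0.3570 0.4914 0.7944
    outer loop
      vertex 7.601 21.462 0.000
      vertex 2.101 17.466 0.000
      vertex 11.000 11.000 8.000
    endloop
  endfacet
  facet normal -0.5777 0.1877 0.7944
    outer loop
      vertex 2.101 17.466 0.000
      vertex 0.000 11.000 0.000
      vertex 11.000 11.000 8.000
    endloop
  endfacet
  facet normal -0.5777 -0.1877 0.7944
    outer loop
      vertex 0.000 11.000 0.000
      vertex 2.101 4.534 0.000
      vertex 11.000 11.000 8.000
    endloop
  endfacet
  facet normal -0.3570 -0.4914 0.7944
    outer loop
      vertex 2.101 4.534 0.000
      vertex 7.601 0.538 0.000
      vertex 11.000 11.000 8.000
    endloop
  endfacet
  facet normal 0.0000 -0.6074 0.7944
    outer loop
      vertex 7.601 0.538 0.000
      vertex 14.399 0.538 0.000
      vertex 11.000 11.000 8.000
    endloop
  endfacet
  facet normal 0.3570 -0.4914 0.7944
    outer loop
      vertex 14.399 0.538 0.000
      vertex 19.899 4.534 0.000
      vertex 11.000 11.000 8.000
    endloop
  endfacet
  facet normal 0.5777 -0.1877 0.7944
    outer loop
      vertex 19.899 4.534 0.000
      vertex 22.000 11.000 0.000
      vertex 11.000 11.000 8.000
    endloop
  endfacet
endsolid part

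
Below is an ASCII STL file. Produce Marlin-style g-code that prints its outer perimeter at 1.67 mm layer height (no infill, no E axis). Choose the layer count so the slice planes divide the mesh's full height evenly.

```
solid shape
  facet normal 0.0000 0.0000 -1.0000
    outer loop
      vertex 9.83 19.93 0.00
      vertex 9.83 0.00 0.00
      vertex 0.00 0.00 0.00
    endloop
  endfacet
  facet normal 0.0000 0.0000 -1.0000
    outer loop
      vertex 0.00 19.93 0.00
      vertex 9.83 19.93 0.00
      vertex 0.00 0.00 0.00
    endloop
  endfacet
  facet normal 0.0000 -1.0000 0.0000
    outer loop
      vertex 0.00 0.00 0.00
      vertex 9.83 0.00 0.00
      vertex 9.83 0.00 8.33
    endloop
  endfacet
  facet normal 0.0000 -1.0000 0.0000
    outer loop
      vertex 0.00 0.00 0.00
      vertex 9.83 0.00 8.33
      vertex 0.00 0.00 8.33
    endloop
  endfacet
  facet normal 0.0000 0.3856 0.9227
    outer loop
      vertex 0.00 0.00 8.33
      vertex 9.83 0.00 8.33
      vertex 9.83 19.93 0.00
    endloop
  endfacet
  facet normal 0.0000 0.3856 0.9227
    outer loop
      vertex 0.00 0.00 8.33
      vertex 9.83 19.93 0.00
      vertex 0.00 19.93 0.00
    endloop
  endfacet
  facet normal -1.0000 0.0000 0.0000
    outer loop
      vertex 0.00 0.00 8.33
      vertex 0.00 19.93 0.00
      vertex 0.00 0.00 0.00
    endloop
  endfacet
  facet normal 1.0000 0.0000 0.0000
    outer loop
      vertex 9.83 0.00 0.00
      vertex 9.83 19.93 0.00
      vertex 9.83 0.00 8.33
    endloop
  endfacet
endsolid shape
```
; perimeter-only toolpath
G21 ; units = mm
G90 ; absolute positioning
G28 ; home
; layer 1
G0 Z1.67
G0 X0.00 Y0.00
G1 X9.83 Y0.00
G1 X9.83 Y15.94
G1 X0.00 Y15.94
G1 X0.00 Y0.00
; layer 2
G0 Z3.33
G0 X0.00 Y0.00
G1 X9.83 Y0.00
G1 X9.83 Y11.96
G1 X0.00 Y11.96
G1 X0.00 Y0.00
; layer 3
G0 Z5.00
G0 X0.00 Y0.00
G1 X9.83 Y0.00
G1 X9.83 Y7.97
G1 X0.00 Y7.97
G1 X0.00 Y0.00
; layer 4
G0 Z6.66
G0 X0.00 Y0.00
G1 X9.83 Y0.00
G1 X9.83 Y3.99
G1 X0.00 Y3.99
G1 X0.00 Y0.00
M2 ; end

The solid is a wedge (ramp): 9.83 × 19.9 mm base, rising to 8.33 mm along the y=0 edge and sloping linearly to z=0 at y=19.9. Slicing at Δz = 1.67 mm — 5 equal slices spanning the solid's height, so layer i sits at z = i·h/5 — gives 4 non-empty perimeters. Each is a 4-segment closed polygon; G0 lifts to the layer z and rapids to the start vertex, then G1 traces the edges. The cross-section shrinks linearly with z (the slice at the apex is degenerate and omitted).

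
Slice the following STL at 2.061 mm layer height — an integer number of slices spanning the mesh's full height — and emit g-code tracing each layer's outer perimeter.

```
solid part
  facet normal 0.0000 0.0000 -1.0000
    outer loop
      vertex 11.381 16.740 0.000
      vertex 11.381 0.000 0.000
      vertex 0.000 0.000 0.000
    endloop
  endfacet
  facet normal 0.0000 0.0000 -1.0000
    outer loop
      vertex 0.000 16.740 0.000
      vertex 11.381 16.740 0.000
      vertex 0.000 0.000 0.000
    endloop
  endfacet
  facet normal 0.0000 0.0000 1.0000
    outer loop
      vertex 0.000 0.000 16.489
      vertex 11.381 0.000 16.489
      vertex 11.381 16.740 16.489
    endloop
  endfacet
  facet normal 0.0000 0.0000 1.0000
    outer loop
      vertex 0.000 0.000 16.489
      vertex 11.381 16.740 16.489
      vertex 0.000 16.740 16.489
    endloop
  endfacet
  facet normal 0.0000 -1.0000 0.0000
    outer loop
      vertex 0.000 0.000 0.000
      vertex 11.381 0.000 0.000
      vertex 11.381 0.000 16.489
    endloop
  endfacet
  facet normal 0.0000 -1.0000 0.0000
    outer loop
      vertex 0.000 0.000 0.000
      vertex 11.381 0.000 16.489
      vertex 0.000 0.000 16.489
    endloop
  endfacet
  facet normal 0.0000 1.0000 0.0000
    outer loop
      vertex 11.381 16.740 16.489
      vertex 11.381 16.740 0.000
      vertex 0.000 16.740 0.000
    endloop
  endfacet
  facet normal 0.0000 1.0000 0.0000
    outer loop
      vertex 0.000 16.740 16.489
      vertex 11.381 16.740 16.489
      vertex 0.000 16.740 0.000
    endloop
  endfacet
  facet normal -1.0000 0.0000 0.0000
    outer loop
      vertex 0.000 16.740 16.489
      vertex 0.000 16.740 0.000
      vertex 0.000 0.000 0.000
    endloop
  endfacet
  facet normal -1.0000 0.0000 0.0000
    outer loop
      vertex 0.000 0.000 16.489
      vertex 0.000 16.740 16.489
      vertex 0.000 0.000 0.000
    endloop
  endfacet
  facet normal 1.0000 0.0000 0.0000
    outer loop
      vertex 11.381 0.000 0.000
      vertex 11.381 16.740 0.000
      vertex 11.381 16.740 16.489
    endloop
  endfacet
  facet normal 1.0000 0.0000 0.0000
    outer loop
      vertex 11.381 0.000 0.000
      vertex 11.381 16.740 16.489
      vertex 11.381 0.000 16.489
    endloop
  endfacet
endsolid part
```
; perimeter-only toolpath
G21 ; units = mm
G90 ; absolute positioning
G28 ; home
; layer 1
G0 Z2.061
G0 X0.000 Y0.000
G1 X11.381 Y0.000
G1 X11.381 Y16.740
G1 X0.000 Y16.740
G1 X0.000 Y0.000
; layer 2
G0 Z4.122
G0 X0.000 Y0.000
G1 X11.381 Y0.000
G1 X11.381 Y16.740
G1 X0.000 Y16.740
G1 X0.000 Y0.000
; layer 3
G0 Z6.183
G0 X0.000 Y0.000
G1 X11.381 Y0.000
G1 X11.381 Y16.740
G1 X0.000 Y16.740
G1 X0.000 Y0.000
; layer 4
G0 Z8.245
G0 X0.000 Y0.000
G1 X11.381 Y0.000
G1 X11.381 Y16.740
G1 X0.000 Y16.740
G1 X0.000 Y0.000
; layer 5
G0 Z10.306
G0 X0.000 Y0.000
G1 X11.381 Y0.000
G1 X11.381 Y16.740
G1 X0.000 Y16.740
G1 X0.000 Y0.000
; layer 6
G0 Z12.367
G0 X0.000 Y0.000
G1 X11.381 Y0.000
G1 X11.381 Y16.740
G1 X0.000 Y16.740
G1 X0.000 Y0.000
; layer 7
G0 Z14.428
G0 X0.000 Y0.000
G1 X11.381 Y0.000
G1 X11.381 Y16.740
G1 X0.000 Y16.740
G1 X0.000 Y0.000
; layer 8
G0 Z16.489
G0 X0.000 Y0.000
G1 X11.381 Y0.000
G1 X11.381 Y16.740
G1 X0.000 Y16.740
G1 X0.000 Y0.000
M2 ; end

The solid is a rectangular box, roughly 11.4 × 16.7 mm footprint and 16.5 mm tall. Slicing at Δz = 2.061 mm — 8 equal slices spanning the solid's height, so layer i sits at z = i·h/8 — gives 8 non-empty perimeters. Each is a 4-segment closed polygon; G0 lifts to the layer z and rapids to the start vertex, then G1 traces the edges.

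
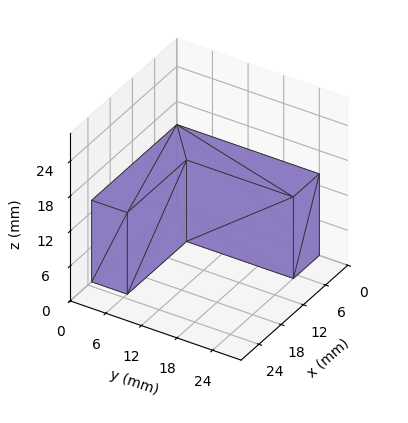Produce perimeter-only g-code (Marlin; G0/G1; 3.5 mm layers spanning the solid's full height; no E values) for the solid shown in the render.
Reading the render: the shape is an L-shaped prism: outer 23 × 24 mm, arm thicknesses ≈ 6 mm (horizontal) and 7 mm (vertical), extruded 14 mm in z (dimensions read to the nearest mm from the axis ticks). For the g-code, the solid's height is divided into equal slices at the stated Δz and each level perimeter traced with G1 moves after a G0 lift.

; perimeter-only toolpath
G21 ; units = mm
G90 ; absolute positioning
G28 ; home
; layer 1
G0 Z3.5
G0 X0.0 Y0.0
G1 X23.0 Y0.0
G1 X23.0 Y6.0
G1 X7.0 Y6.0
G1 X7.0 Y24.0
G1 X0.0 Y24.0
G1 X0.0 Y0.0
; layer 2
G0 Z7.0
G0 X0.0 Y0.0
G1 X23.0 Y0.0
G1 X23.0 Y6.0
G1 X7.0 Y6.0
G1 X7.0 Y24.0
G1 X0.0 Y24.0
G1 X0.0 Y0.0
; layer 3
G0 Z10.5
G0 X0.0 Y0.0
G1 X23.0 Y0.0
G1 X23.0 Y6.0
G1 X7.0 Y6.0
G1 X7.0 Y24.0
G1 X0.0 Y24.0
G1 X0.0 Y0.0
; layer 4
G0 Z14.0
G0 X0.0 Y0.0
G1 X23.0 Y0.0
G1 X23.0 Y6.0
G1 X7.0 Y6.0
G1 X7.0 Y24.0
G1 X0.0 Y24.0
G1 X0.0 Y0.0
M2 ; end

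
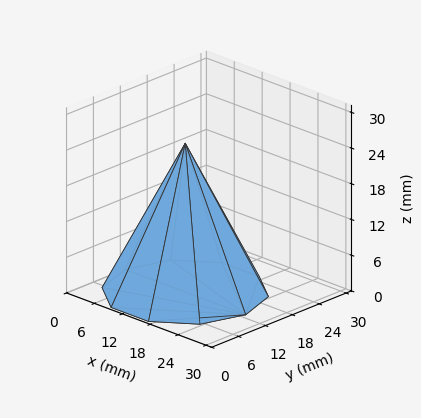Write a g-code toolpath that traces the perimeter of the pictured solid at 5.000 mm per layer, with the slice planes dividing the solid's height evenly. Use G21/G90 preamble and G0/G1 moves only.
Reading the render: the shape is a regular 10-sided pyramid, base circumscribed radius ≈ 13 mm, apex at z ≈ 25 mm (dimensions read to the nearest mm from the axis ticks). For the g-code, the solid's height is divided into equal slices at the stated Δz and each level perimeter traced with G1 moves after a G0 lift.

; perimeter-only toolpath
G21 ; units = mm
G90 ; absolute positioning
G28 ; home
; layer 1
G0 Z5.000
G0 X23.400 Y13.000
G1 X21.414 Y19.113
G1 X16.214 Y22.891
G1 X9.786 Y22.891
G1 X4.586 Y19.113
G1 X2.600 Y13.000
G1 X4.586 Y6.887
G1 X9.786 Y3.109
G1 X16.214 Y3.109
G1 X21.414 Y6.887
G1 X23.400 Y13.000
; layer 2
G0 Z10.000
G0 X20.800 Y13.000
G1 X19.310 Y17.585
G1 X15.410 Y20.418
G1 X10.590 Y20.418
G1 X6.690 Y17.585
G1 X5.200 Y13.000
G1 X6.690 Y8.415
G1 X10.590 Y5.582
G1 X15.410 Y5.582
G1 X19.310 Y8.415
G1 X20.800 Y13.000
; layer 3
G0 Z15.000
G0 X18.200 Y13.000
G1 X17.207 Y16.056
G1 X14.607 Y17.946
G1 X11.393 Y17.946
G1 X8.793 Y16.056
G1 X7.800 Y13.000
G1 X8.793 Y9.944
G1 X11.393 Y8.054
G1 X14.607 Y8.054
G1 X17.207 Y9.944
G1 X18.200 Y13.000
; layer 4
G0 Z20.000
G0 X15.600 Y13.000
G1 X15.103 Y14.528
G1 X13.803 Y15.473
G1 X12.197 Y15.473
G1 X10.897 Y14.528
G1 X10.400 Y13.000
G1 X10.897 Y11.472
G1 X12.197 Y10.527
G1 X13.803 Y10.527
G1 X15.103 Y11.472
G1 X15.600 Y13.000
M2 ; end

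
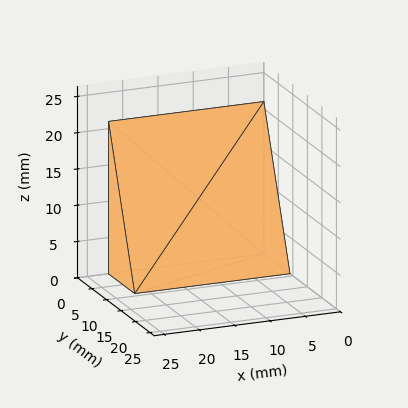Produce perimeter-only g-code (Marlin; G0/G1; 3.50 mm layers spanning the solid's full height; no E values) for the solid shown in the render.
Reading the render: the shape is a wedge (ramp): 22 × 9 mm base, rising to 21 mm along the y=0 edge and sloping linearly to z=0 at y=9 (dimensions read to the nearest mm from the axis ticks). For the g-code, the solid's height is divided into equal slices at the stated Δz and each level perimeter traced with G1 moves after a G0 lift.

; perimeter-only toolpath
G21 ; units = mm
G90 ; absolute positioning
G28 ; home
; layer 1
G0 Z3.50
G0 X0.00 Y0.00
G1 X22.00 Y0.00
G1 X22.00 Y7.50
G1 X0.00 Y7.50
G1 X0.00 Y0.00
; layer 2
G0 Z7.00
G0 X0.00 Y0.00
G1 X22.00 Y0.00
G1 X22.00 Y6.00
G1 X0.00 Y6.00
G1 X0.00 Y0.00
; layer 3
G0 Z10.50
G0 X0.00 Y0.00
G1 X22.00 Y0.00
G1 X22.00 Y4.50
G1 X0.00 Y4.50
G1 X0.00 Y0.00
; layer 4
G0 Z14.00
G0 X0.00 Y0.00
G1 X22.00 Y0.00
G1 X22.00 Y3.00
G1 X0.00 Y3.00
G1 X0.00 Y0.00
; layer 5
G0 Z17.50
G0 X0.00 Y0.00
G1 X22.00 Y0.00
G1 X22.00 Y1.50
G1 X0.00 Y1.50
G1 X0.00 Y0.00
M2 ; end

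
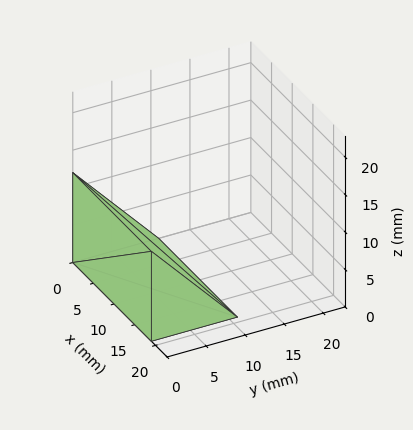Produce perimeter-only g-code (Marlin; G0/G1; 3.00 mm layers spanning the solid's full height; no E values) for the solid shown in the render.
Reading the render: the shape is a wedge (ramp): 19 × 11 mm base, rising to 12 mm along the y=0 edge and sloping linearly to z=0 at y=11 (dimensions read to the nearest mm from the axis ticks). For the g-code, the solid's height is divided into equal slices at the stated Δz and each level perimeter traced with G1 moves after a G0 lift.

; perimeter-only toolpath
G21 ; units = mm
G90 ; absolute positioning
G28 ; home
; layer 1
G0 Z3.00
G0 X0.00 Y0.00
G1 X19.00 Y0.00
G1 X19.00 Y8.25
G1 X0.00 Y8.25
G1 X0.00 Y0.00
; layer 2
G0 Z6.00
G0 X0.00 Y0.00
G1 X19.00 Y0.00
G1 X19.00 Y5.50
G1 X0.00 Y5.50
G1 X0.00 Y0.00
; layer 3
G0 Z9.00
G0 X0.00 Y0.00
G1 X19.00 Y0.00
G1 X19.00 Y2.75
G1 X0.00 Y2.75
G1 X0.00 Y0.00
M2 ; end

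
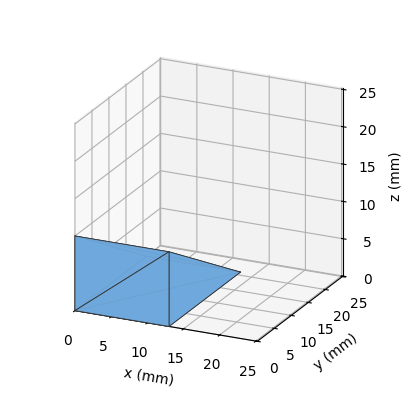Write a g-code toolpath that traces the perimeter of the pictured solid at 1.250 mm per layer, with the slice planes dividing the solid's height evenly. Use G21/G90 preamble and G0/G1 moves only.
Reading the render: the shape is a wedge (ramp): 13 × 21 mm base, rising to 10 mm along the y=0 edge and sloping linearly to z=0 at y=21 (dimensions read to the nearest mm from the axis ticks). For the g-code, the solid's height is divided into equal slices at the stated Δz and each level perimeter traced with G1 moves after a G0 lift.

; perimeter-only toolpath
G21 ; units = mm
G90 ; absolute positioning
G28 ; home
; layer 1
G0 Z1.250
G0 X0.000 Y0.000
G1 X13.000 Y0.000
G1 X13.000 Y18.375
G1 X0.000 Y18.375
G1 X0.000 Y0.000
; layer 2
G0 Z2.500
G0 X0.000 Y0.000
G1 X13.000 Y0.000
G1 X13.000 Y15.750
G1 X0.000 Y15.750
G1 X0.000 Y0.000
; layer 3
G0 Z3.750
G0 X0.000 Y0.000
G1 X13.000 Y0.000
G1 X13.000 Y13.125
G1 X0.000 Y13.125
G1 X0.000 Y0.000
; layer 4
G0 Z5.000
G0 X0.000 Y0.000
G1 X13.000 Y0.000
G1 X13.000 Y10.500
G1 X0.000 Y10.500
G1 X0.000 Y0.000
; layer 5
G0 Z6.250
G0 X0.000 Y0.000
G1 X13.000 Y0.000
G1 X13.000 Y7.875
G1 X0.000 Y7.875
G1 X0.000 Y0.000
; layer 6
G0 Z7.500
G0 X0.000 Y0.000
G1 X13.000 Y0.000
G1 X13.000 Y5.250
G1 X0.000 Y5.250
G1 X0.000 Y0.000
; layer 7
G0 Z8.750
G0 X0.000 Y0.000
G1 X13.000 Y0.000
G1 X13.000 Y2.625
G1 X0.000 Y2.625
G1 X0.000 Y0.000
M2 ; end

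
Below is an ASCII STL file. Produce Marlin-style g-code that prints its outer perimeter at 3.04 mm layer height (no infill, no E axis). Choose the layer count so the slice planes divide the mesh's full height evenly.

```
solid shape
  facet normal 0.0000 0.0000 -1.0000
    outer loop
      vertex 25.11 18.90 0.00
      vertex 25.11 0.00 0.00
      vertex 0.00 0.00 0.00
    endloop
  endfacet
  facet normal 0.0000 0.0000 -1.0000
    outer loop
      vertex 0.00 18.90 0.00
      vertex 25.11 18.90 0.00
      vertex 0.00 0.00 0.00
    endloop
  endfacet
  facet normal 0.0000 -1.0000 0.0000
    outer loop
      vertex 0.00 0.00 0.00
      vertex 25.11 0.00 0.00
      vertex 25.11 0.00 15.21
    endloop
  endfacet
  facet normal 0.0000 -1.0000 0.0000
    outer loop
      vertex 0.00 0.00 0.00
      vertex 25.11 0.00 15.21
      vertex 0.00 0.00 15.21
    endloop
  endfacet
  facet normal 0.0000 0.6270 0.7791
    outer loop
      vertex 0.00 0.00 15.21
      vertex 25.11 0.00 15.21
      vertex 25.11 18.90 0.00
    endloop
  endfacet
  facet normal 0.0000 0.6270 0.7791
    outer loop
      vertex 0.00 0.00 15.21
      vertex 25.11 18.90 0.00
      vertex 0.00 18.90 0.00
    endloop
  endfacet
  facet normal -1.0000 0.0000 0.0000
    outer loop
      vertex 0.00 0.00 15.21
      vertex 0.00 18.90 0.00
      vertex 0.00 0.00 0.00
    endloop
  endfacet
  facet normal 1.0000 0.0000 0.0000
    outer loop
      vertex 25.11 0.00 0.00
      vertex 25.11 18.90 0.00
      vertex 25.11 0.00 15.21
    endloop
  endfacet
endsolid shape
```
; perimeter-only toolpath
G21 ; units = mm
G90 ; absolute positioning
G28 ; home
; layer 1
G0 Z3.04
G0 X0.00 Y0.00
G1 X25.11 Y0.00
G1 X25.11 Y15.12
G1 X0.00 Y15.12
G1 X0.00 Y0.00
; layer 2
G0 Z6.08
G0 X0.00 Y0.00
G1 X25.11 Y0.00
G1 X25.11 Y11.34
G1 X0.00 Y11.34
G1 X0.00 Y0.00
; layer 3
G0 Z9.13
G0 X0.00 Y0.00
G1 X25.11 Y0.00
G1 X25.11 Y7.56
G1 X0.00 Y7.56
G1 X0.00 Y0.00
; layer 4
G0 Z12.17
G0 X0.00 Y0.00
G1 X25.11 Y0.00
G1 X25.11 Y3.78
G1 X0.00 Y3.78
G1 X0.00 Y0.00
M2 ; end

The solid is a wedge (ramp): 25.1 × 18.9 mm base, rising to 15.2 mm along the y=0 edge and sloping linearly to z=0 at y=18.9. Slicing at Δz = 3.04 mm — 5 equal slices spanning the solid's height, so layer i sits at z = i·h/5 — gives 4 non-empty perimeters. Each is a 4-segment closed polygon; G0 lifts to the layer z and rapids to the start vertex, then G1 traces the edges. The cross-section shrinks linearly with z (the slice at the apex is degenerate and omitted).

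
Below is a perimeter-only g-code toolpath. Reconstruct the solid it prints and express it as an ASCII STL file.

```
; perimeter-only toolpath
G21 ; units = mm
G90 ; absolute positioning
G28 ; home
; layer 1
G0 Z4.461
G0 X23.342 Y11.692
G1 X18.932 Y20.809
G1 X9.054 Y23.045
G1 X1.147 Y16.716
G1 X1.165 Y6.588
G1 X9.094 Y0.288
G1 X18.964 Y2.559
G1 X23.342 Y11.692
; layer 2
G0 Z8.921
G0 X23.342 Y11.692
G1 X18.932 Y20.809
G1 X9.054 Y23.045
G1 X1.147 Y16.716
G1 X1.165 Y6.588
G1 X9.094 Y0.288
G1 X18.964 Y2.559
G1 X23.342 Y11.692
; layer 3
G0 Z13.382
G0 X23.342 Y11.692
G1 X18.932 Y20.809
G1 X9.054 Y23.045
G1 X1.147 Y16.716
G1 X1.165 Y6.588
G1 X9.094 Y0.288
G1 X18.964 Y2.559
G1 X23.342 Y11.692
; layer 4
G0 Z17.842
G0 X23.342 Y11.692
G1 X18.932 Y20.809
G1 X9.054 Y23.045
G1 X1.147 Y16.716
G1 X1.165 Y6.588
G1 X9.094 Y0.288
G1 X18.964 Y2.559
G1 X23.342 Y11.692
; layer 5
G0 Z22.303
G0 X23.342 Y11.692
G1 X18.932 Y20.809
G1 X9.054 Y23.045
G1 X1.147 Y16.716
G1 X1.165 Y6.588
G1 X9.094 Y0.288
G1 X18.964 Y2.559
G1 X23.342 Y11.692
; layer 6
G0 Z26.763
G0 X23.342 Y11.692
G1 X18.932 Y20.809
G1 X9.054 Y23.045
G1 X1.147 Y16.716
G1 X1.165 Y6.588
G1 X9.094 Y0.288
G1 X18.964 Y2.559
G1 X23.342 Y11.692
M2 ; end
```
solid part
  facet normal 0.0000 0.0000 -1.0000
    outer loop
      vertex 9.054 23.045 0.000
      vertex 18.932 20.809 0.000
      vertex 23.342 11.692 0.000
    endloop
  endfacet
  facet normal 0.0000 0.0000 -1.0000
    outer loop
      vertex 1.147 16.716 0.000
      vertex 9.054 23.045 0.000
      vertex 23.342 11.692 0.000
    endloop
  endfacet
  facet normal 0.0000 0.0000 -1.0000
    outer loop
      vertex 1.165 6.588 0.000
      vertex 1.147 16.716 0.000
      vertex 23.342 11.692 0.000
    endloop
  endfacet
  facet normal 0.0000 0.0000 -1.0000
    outer loop
      vertex 9.094 0.288 0.000
      vertex 1.165 6.588 0.000
      vertex 23.342 11.692 0.000
    endloop
  endfacet
  facet normal 0.0000 0.0000 -1.0000
    outer loop
      vertex 18.964 2.559 0.000
      vertex 9.094 0.288 0.000
      vertex 23.342 11.692 0.000
    endloop
  endfacet
  facet normal 0.0000 0.0000 1.0000
    outer loop
      vertex 23.342 11.692 26.763
      vertex 18.932 20.809 26.763
      vertex 9.054 23.045 26.763
    endloop
  endfacet
  facet normal 0.0000 0.0000 1.0000
    outer loop
      vertex 23.342 11.692 26.763
      vertex 9.054 23.045 26.763
      vertex 1.147 16.716 26.763
    endloop
  endfacet
  facet normal 0.0000 0.0000 1.0000
    outer loop
      vertex 23.342 11.692 26.763
      vertex 1.147 16.716 26.763
      vertex 1.165 6.588 26.763
    endloop
  endfacet
  facet normal 0.0000 0.0000 1.0000
    outer loop
      vertex 23.342 11.692 26.763
      vertex 1.165 6.588 26.763
      vertex 9.094 0.288 26.763
    endloop
  endfacet
  facet normal 0.0000 0.0000 1.0000
    outer loop
      vertex 23.342 11.692 26.763
      vertex 9.094 0.288 26.763
      vertex 18.964 2.559 26.763
    endloop
  endfacet
  facet normal 0.9002 0.4354 0.0000
    outer loop
      vertex 23.342 11.692 0.000
      vertex 18.932 20.809 0.000
      vertex 18.932 20.809 26.763
    endloop
  endfacet
  facet normal 0.9002 0.4354 0.0000
    outer loop
      vertex 23.342 11.692 0.000
      vertex 18.932 20.809 26.763
      vertex 23.342 11.692 26.763
    endloop
  endfacet
  facet normal 0.2208 0.9753 0.0000
    outer loop
      vertex 18.932 20.809 0.000
      vertex 9.054 23.045 0.000
      vertex 9.054 23.045 26.763
    endloop
  endfacet
  facet normal 0.2208 0.9753 0.0000
    outer loop
      vertex 18.932 20.809 0.000
      vertex 9.054 23.045 26.763
      vertex 18.932 20.809 26.763
    endloop
  endfacet
  facet normal -0.6249 0.7807 0.0000
    outer loop
      vertex 9.054 23.045 0.000
      vertex 1.147 16.716 0.000
      vertex 1.147 16.716 26.763
    endloop
  endfacet
  facet normal -0.6249 0.7807 0.0000
    outer loop
      vertex 9.054 23.045 0.000
      vertex 1.147 16.716 26.763
      vertex 9.054 23.045 26.763
    endloop
  endfacet
  facet normal -1.0000 -0.0018 0.0000
    outer loop
      vertex 1.147 16.716 0.000
      vertex 1.165 6.588 0.000
      vertex 1.165 6.588 26.763
    endloop
  endfacet
  facet normal -1.0000 -0.0018 0.0000
    outer loop
      vertex 1.147 16.716 0.000
      vertex 1.165 6.588 26.763
      vertex 1.147 16.716 26.763
    endloop
  endfacet
  facet normal -0.6221 -0.7829 0.0000
    outer loop
      vertex 1.165 6.588 0.000
      vertex 9.094 0.288 0.000
      vertex 9.094 0.288 26.763
    endloop
  endfacet
  facet normal -0.6221 -0.7829 0.0000
    outer loop
      vertex 1.165 6.588 0.000
      vertex 9.094 0.288 26.763
      vertex 1.165 6.588 26.763
    endloop
  endfacet
  facet normal 0.2242 -0.9745 0.0000
    outer loop
      vertex 9.094 0.288 0.000
      vertex 18.964 2.559 0.000
      vertex 18.964 2.559 26.763
    endloop
  endfacet
  facet normal 0.2242 -0.9745 0.0000
    outer loop
      vertex 9.094 0.288 0.000
      vertex 18.964 2.559 26.763
      vertex 9.094 0.288 26.763
    endloop
  endfacet
  facet normal 0.9017 -0.4323 0.0000
    outer loop
      vertex 18.964 2.559 0.000
      vertex 23.342 11.692 0.000
      vertex 23.342 11.692 26.763
    endloop
  endfacet
  facet normal 0.9017 -0.4323 0.0000
    outer loop
      vertex 18.964 2.559 0.000
      vertex 23.342 11.692 26.763
      vertex 18.964 2.559 26.763
    endloop
  endfacet
endsolid part

The G0 Z moves step by Δz≈4.461 mm. Every layer's G1 loop is the same polygon, so the solid is a straight extrusion of it from z=0 to z≈26.8. Closing with flat bottom and top caps and triangulating gives 24 facets — a regular 7-sided prism (a cylinder approximated with 7 flat sides), circumscribed radius ≈ 11.7 mm, height ≈ 26.8 mm.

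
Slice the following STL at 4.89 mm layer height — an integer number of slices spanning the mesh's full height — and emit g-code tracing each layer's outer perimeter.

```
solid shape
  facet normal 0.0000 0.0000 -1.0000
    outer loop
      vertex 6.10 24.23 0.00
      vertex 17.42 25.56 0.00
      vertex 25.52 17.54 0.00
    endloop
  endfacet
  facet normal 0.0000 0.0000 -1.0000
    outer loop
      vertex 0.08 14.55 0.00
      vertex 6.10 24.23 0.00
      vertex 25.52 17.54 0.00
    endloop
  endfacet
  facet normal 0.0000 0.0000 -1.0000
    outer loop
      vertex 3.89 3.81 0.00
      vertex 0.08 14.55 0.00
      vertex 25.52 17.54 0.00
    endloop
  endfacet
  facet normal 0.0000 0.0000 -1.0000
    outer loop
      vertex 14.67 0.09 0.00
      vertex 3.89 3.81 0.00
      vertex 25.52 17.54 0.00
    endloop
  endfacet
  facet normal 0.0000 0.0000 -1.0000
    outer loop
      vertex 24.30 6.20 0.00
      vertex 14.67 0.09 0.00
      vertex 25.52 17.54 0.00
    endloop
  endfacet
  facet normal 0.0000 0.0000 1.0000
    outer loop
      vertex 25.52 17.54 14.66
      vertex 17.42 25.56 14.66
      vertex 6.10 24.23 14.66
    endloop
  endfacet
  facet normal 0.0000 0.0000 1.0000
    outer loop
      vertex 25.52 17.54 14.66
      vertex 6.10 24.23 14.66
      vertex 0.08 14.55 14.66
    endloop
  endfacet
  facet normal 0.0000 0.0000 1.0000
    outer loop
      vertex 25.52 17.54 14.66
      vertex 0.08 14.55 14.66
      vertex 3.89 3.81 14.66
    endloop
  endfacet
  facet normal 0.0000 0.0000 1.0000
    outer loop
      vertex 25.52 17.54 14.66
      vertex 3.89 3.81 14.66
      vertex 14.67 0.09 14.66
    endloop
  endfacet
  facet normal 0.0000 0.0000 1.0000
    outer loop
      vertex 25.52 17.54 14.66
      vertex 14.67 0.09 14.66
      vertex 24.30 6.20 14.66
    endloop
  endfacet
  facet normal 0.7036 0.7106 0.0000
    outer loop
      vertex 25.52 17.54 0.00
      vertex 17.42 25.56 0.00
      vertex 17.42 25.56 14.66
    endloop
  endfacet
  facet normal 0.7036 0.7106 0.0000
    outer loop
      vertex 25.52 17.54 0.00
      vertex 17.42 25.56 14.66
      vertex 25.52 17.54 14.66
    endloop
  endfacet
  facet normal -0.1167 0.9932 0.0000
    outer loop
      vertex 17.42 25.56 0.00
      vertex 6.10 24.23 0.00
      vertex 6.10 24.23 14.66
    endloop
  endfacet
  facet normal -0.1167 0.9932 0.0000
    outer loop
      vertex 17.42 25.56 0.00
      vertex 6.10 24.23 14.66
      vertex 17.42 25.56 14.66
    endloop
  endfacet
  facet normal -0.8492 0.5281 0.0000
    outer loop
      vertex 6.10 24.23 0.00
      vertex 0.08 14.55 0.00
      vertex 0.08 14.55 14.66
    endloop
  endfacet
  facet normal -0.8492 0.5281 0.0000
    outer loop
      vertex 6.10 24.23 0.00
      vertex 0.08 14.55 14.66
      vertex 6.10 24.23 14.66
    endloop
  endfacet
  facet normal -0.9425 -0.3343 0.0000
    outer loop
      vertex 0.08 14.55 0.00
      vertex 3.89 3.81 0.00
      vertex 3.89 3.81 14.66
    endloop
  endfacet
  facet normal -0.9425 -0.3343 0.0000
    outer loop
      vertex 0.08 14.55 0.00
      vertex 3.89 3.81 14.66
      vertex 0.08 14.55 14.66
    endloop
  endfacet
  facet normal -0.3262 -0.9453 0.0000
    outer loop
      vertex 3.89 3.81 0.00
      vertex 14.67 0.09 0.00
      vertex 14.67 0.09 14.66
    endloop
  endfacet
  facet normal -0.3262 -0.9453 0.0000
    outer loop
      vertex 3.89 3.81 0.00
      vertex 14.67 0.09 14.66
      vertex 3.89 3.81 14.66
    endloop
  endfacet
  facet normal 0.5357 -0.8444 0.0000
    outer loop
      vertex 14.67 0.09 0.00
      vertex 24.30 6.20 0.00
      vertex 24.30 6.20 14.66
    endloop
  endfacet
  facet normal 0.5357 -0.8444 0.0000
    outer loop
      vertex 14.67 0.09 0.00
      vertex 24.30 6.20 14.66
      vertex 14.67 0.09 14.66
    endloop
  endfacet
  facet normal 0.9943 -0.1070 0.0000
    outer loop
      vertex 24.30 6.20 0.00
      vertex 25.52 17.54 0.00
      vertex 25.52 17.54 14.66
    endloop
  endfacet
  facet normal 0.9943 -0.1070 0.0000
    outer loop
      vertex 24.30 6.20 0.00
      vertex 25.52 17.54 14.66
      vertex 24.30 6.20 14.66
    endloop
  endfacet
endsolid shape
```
; perimeter-only toolpath
G21 ; units = mm
G90 ; absolute positioning
G28 ; home
; layer 1
G0 Z4.89
G0 X25.52 Y17.54
G1 X17.42 Y25.56
G1 X6.10 Y24.23
G1 X0.08 Y14.55
G1 X3.89 Y3.81
G1 X14.67 Y0.09
G1 X24.30 Y6.20
G1 X25.52 Y17.54
; layer 2
G0 Z9.77
G0 X25.52 Y17.54
G1 X17.42 Y25.56
G1 X6.10 Y24.23
G1 X0.08 Y14.55
G1 X3.89 Y3.81
G1 X14.67 Y0.09
G1 X24.30 Y6.20
G1 X25.52 Y17.54
; layer 3
G0 Z14.66
G0 X25.52 Y17.54
G1 X17.42 Y25.56
G1 X6.10 Y24.23
G1 X0.08 Y14.55
G1 X3.89 Y3.81
G1 X14.67 Y0.09
G1 X24.30 Y6.20
G1 X25.52 Y17.54
M2 ; end

The solid is a regular 7-sided prism (a cylinder approximated with 7 flat sides), circumscribed radius ≈ 13.1 mm, height ≈ 14.7 mm. Slicing at Δz = 4.89 mm — 3 equal slices spanning the solid's height, so layer i sits at z = i·h/3 — gives 3 non-empty perimeters. Each is a 7-segment closed polygon; G0 lifts to the layer z and rapids to the start vertex, then G1 traces the edges.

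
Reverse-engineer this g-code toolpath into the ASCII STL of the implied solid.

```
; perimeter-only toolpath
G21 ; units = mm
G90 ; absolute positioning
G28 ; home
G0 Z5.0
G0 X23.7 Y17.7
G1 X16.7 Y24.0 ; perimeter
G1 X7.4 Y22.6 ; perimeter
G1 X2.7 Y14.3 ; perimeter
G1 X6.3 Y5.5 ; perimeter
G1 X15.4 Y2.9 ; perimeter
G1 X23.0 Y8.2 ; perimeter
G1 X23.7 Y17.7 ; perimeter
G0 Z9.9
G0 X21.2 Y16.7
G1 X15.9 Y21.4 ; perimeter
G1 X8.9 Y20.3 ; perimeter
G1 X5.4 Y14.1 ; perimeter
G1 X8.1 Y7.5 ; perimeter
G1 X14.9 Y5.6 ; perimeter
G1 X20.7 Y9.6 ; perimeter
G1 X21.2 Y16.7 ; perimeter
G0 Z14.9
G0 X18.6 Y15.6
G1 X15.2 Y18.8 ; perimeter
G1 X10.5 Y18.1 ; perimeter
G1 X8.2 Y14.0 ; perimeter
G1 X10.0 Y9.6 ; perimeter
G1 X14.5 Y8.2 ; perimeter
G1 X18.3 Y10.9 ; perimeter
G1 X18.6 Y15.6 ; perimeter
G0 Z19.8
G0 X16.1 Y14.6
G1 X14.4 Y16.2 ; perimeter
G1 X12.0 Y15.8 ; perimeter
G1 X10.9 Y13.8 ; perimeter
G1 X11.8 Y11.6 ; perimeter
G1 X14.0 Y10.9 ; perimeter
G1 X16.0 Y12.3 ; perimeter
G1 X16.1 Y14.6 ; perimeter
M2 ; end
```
solid part
  facet normal 0.0000 0.0000 -1.0000
    outer loop
      vertex 5.8 24.8 0.0
      vertex 17.5 26.6 0.0
      vertex 26.2 18.7 0.0
    endloop
  endfacet
  facet normal 0.0000 0.0000 -1.0000
    outer loop
      vertex 0.0 14.5 0.0
      vertex 5.8 24.8 0.0
      vertex 26.2 18.7 0.0
    endloop
  endfacet
  facet normal 0.0000 0.0000 -1.0000
    outer loop
      vertex 4.5 3.5 0.0
      vertex 0.0 14.5 0.0
      vertex 26.2 18.7 0.0
    endloop
  endfacet
  facet normal 0.0000 0.0000 -1.0000
    outer loop
      vertex 15.8 0.2 0.0
      vertex 4.5 3.5 0.0
      vertex 26.2 18.7 0.0
    endloop
  endfacet
  facet normal 0.0000 0.0000 -1.0000
    outer loop
      vertex 25.4 6.9 0.0
      vertex 15.8 0.2 0.0
      vertex 26.2 18.7 0.0
    endloop
  endfacet
  facet normal 0.6028 0.6638 0.4428
    outer loop
      vertex 26.2 18.7 0.0
      vertex 17.5 26.6 0.0
      vertex 13.6 13.6 24.8
    endloop
  endfacet
  facet normal -0.1363 0.8861 0.4430
    outer loop
      vertex 17.5 26.6 0.0
      vertex 5.8 24.8 0.0
      vertex 13.6 13.6 24.8
    endloop
  endfacet
  facet normal -0.7807 0.4396 0.4441
    outer loop
      vertex 5.8 24.8 0.0
      vertex 0.0 14.5 0.0
      vertex 13.6 13.6 24.8
    endloop
  endfacet
  facet normal -0.8299 -0.3395 0.4428
    outer loop
      vertex 0.0 14.5 0.0
      vertex 4.5 3.5 0.0
      vertex 13.6 13.6 24.8
    endloop
  endfacet
  facet normal -0.2514 -0.8607 0.4428
    outer loop
      vertex 4.5 3.5 0.0
      vertex 15.8 0.2 0.0
      vertex 13.6 13.6 24.8
    endloop
  endfacet
  facet normal 0.5131 -0.7353 0.4428
    outer loop
      vertex 15.8 0.2 0.0
      vertex 25.4 6.9 0.0
      vertex 13.6 13.6 24.8
    endloop
  endfacet
  facet normal 0.8949 -0.0607 0.4422
    outer loop
      vertex 25.4 6.9 0.0
      vertex 26.2 18.7 0.0
      vertex 13.6 13.6 24.8
    endloop
  endfacet
endsolid part

The G0 Z moves step by Δz≈5.0 mm. The G1 loops shrink linearly with z, so the solid tapers from its base footprint up to z≈24.8. Closing with a flat bottom cap and the tapered top and triangulating gives 12 facets — a regular 7-sided pyramid, base circumscribed radius ≈ 13.6 mm, apex at z ≈ 24.8 mm.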